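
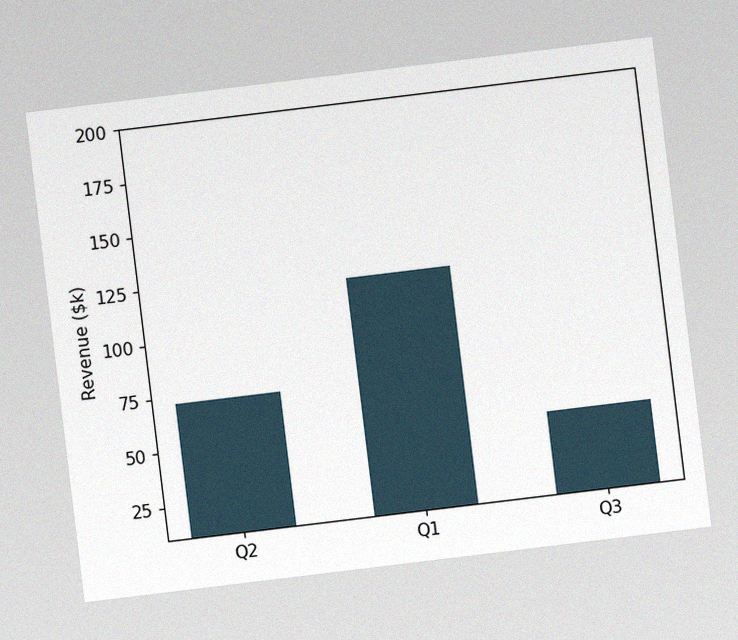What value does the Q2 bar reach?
$72k

The chart is tilted about 7° counter-clockwise, with some photo noise. Reading along the chart's y-axis, the Q2 bar reaches $72k.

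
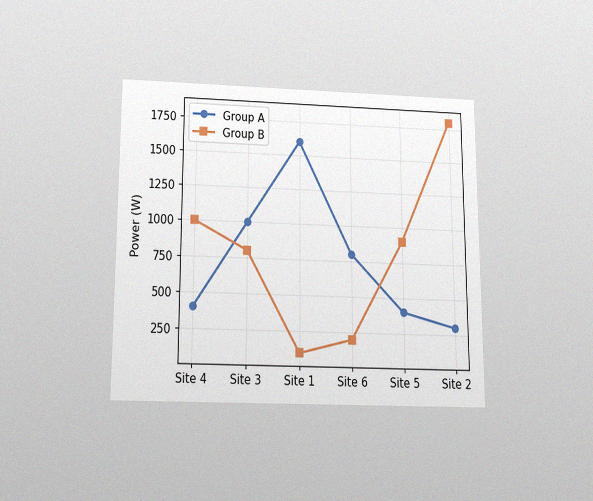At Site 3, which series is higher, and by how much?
The chart is viewed slightly from below, with some photo noise. At Site 3, Group A sits above the other line by 200W.

Group A, by 200W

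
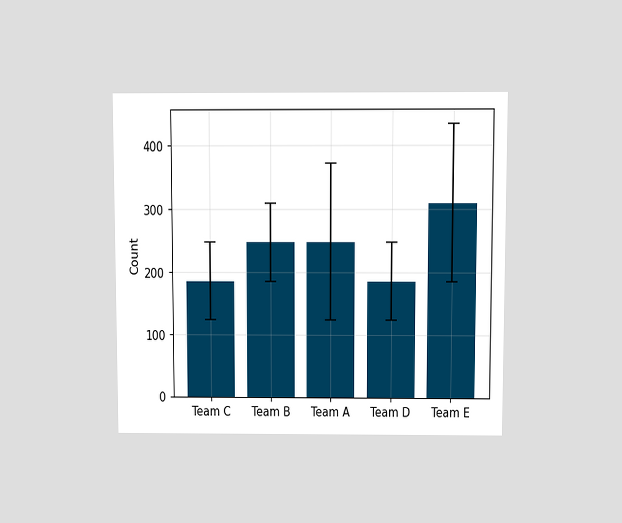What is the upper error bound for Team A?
The chart is viewed at a slight angle. The Team A bar's upper whisker reaches 372.

372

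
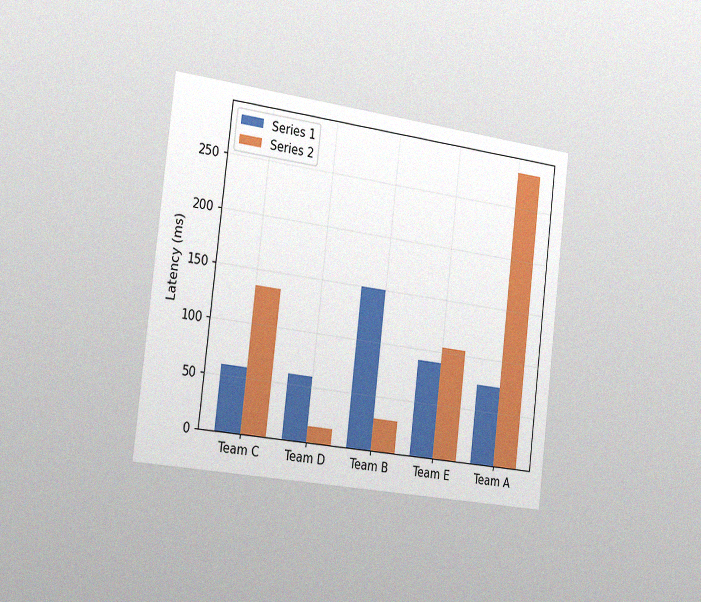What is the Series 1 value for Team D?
60ms

The chart is tilted about 7° clockwise and viewed slightly from the left, with some photo noise. The Series 1 bar at Team D reaches 60ms on the y-axis.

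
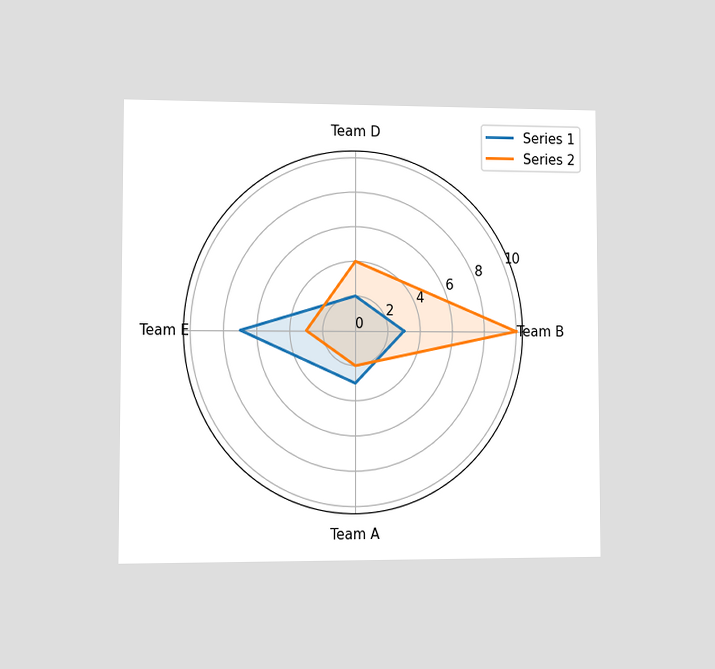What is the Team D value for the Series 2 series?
4

The chart is viewed at a slight angle. On the Team D axis, Series 2 reaches 4.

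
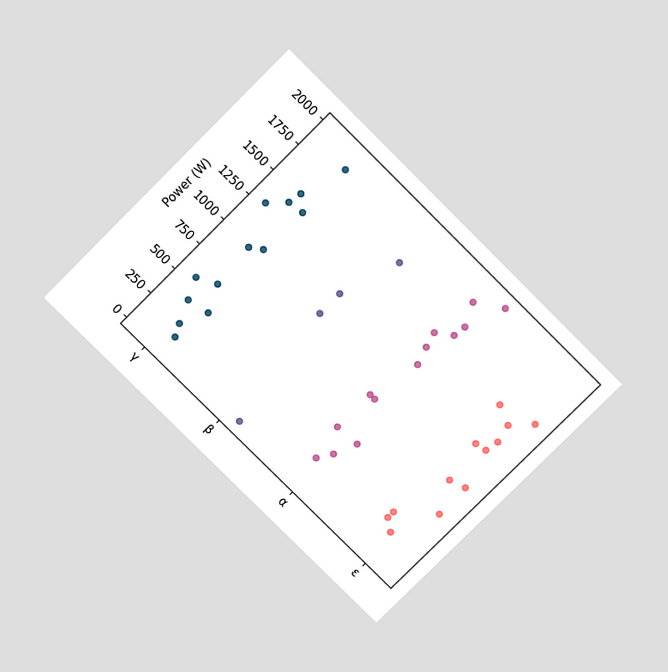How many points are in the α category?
The chart is tilted about 45° clockwise and viewed slightly from above. Counting the markers in the α column gives 13.

13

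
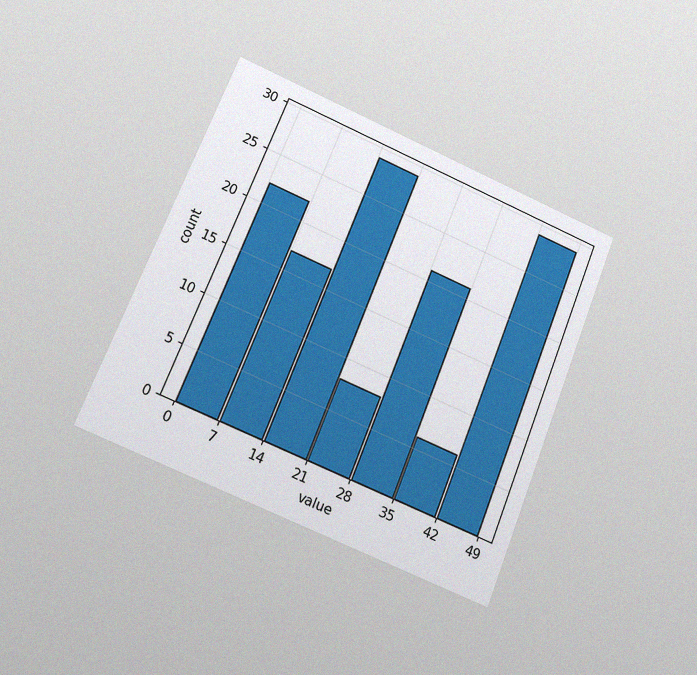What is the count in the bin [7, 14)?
17

The chart is tilted about 22° clockwise and viewed at a slight angle, with some photo noise. The [7, 14) bin has height 17.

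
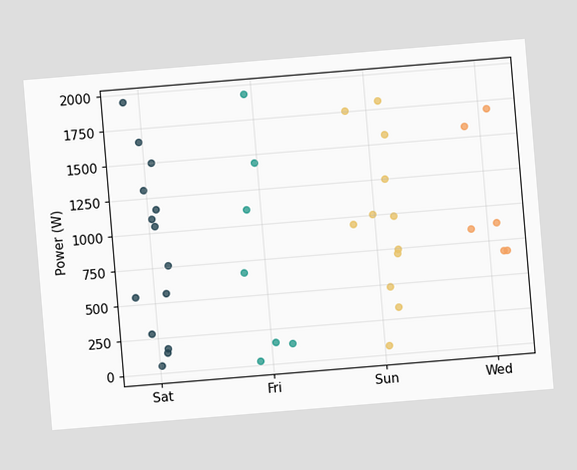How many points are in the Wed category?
6

The chart is tilted about 5° counter-clockwise. Counting the markers in the Wed column gives 6.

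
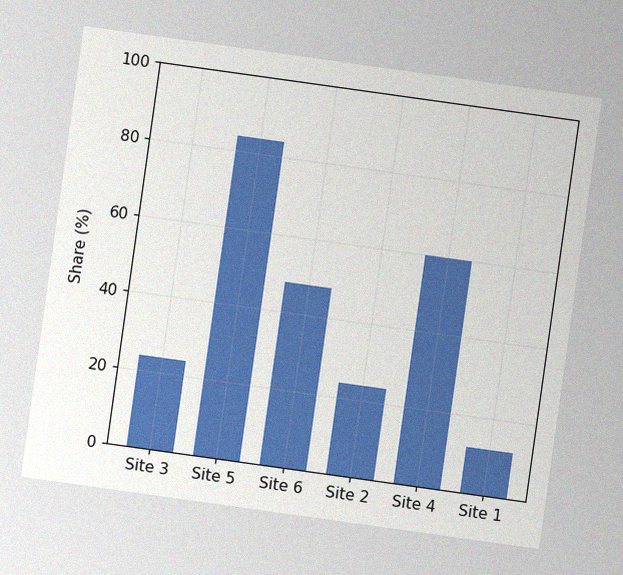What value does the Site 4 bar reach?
60%

The chart is tilted about 8° clockwise, with some photo noise. Reading along the chart's y-axis, the Site 4 bar reaches 60%.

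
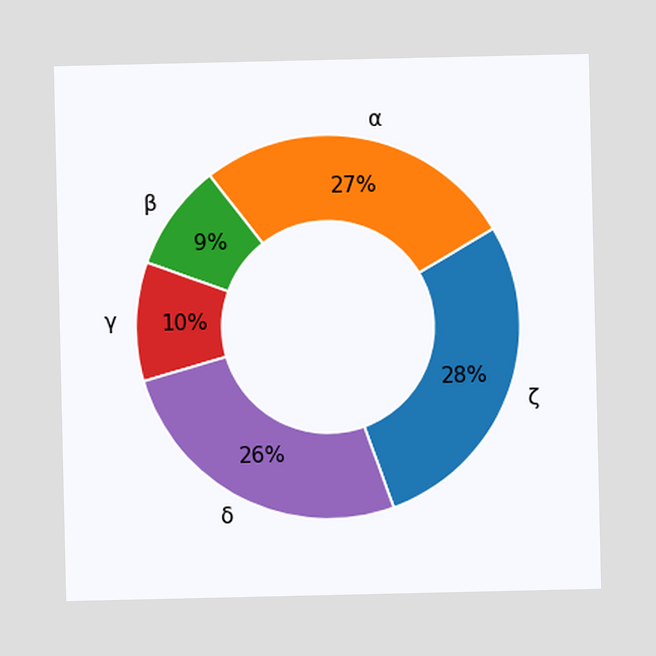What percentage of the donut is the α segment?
27%

The α segment takes up 27% of the ring.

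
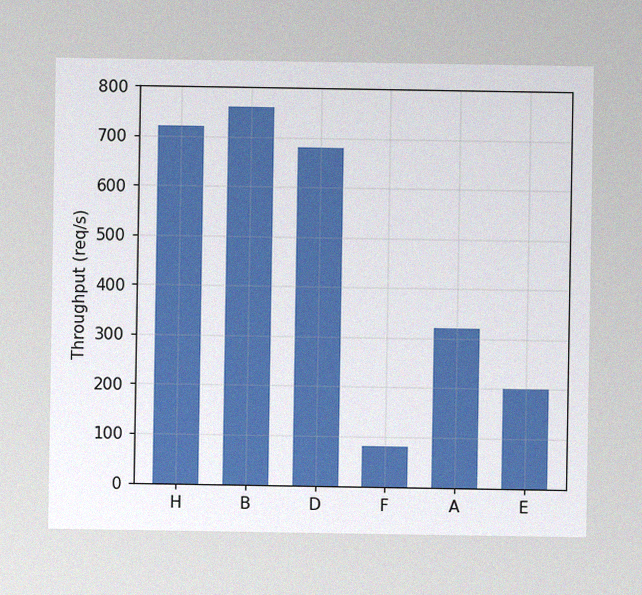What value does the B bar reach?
The image has some photo noise and uneven lighting. Reading along the chart's y-axis, the B bar reaches 760req/s.

760req/s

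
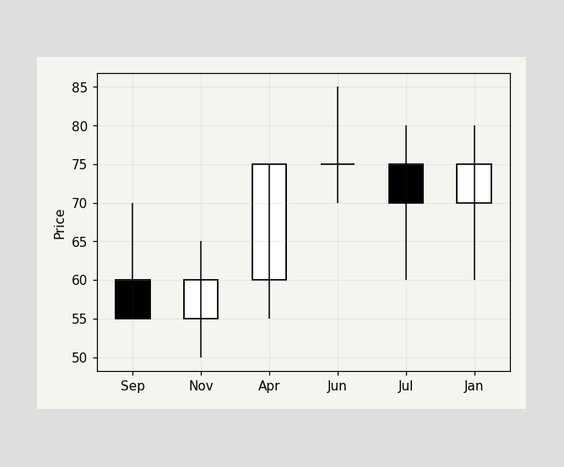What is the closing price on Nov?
The Nov candle closes at 60.

60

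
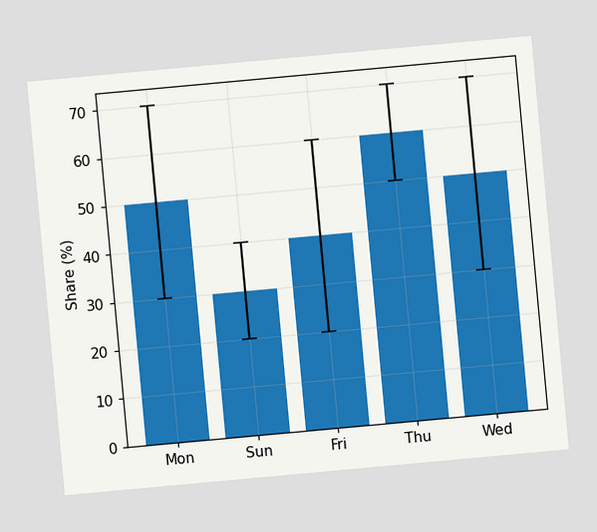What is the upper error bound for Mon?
The chart is tilted about 5° counter-clockwise. The Mon bar's upper whisker reaches 70%.

70%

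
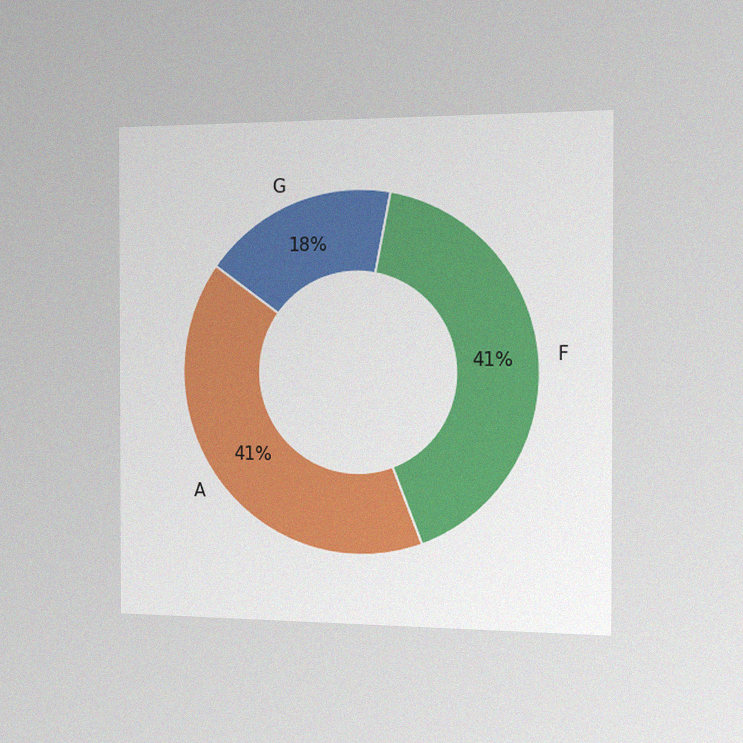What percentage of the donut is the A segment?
41%

The chart is viewed slightly from the right, with some photo noise. The A segment takes up 41% of the ring.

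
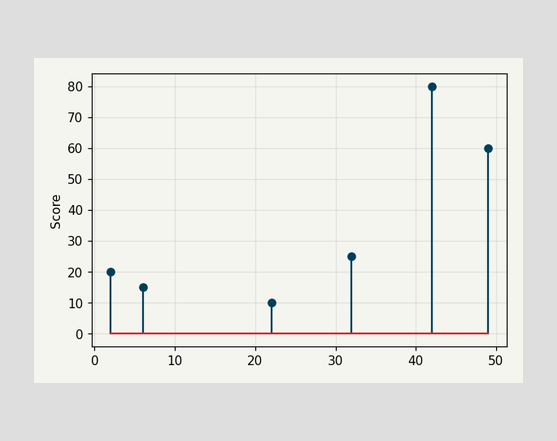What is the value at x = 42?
The stem at x=42 reaches 80.

80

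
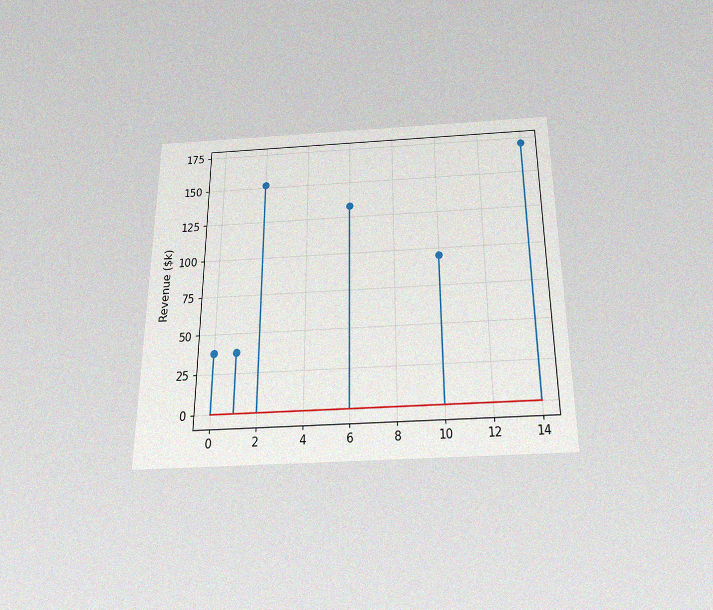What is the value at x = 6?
$133k

The chart is viewed slightly from below, with some photo noise. The stem at x=6 reaches $133k.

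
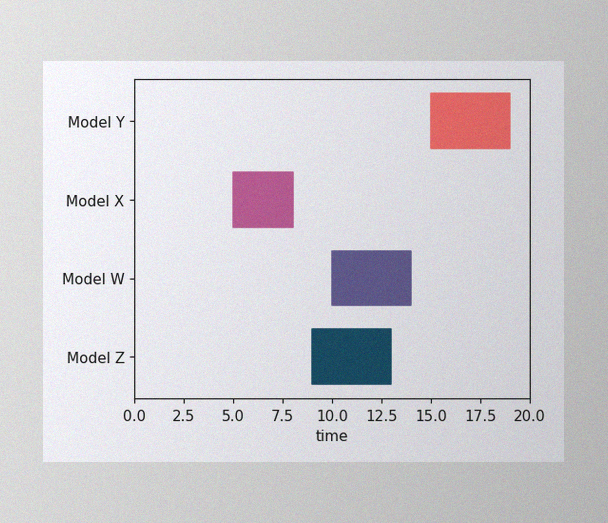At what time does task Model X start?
The image has some photo noise and uneven lighting. The Model X bar begins at t=5.

5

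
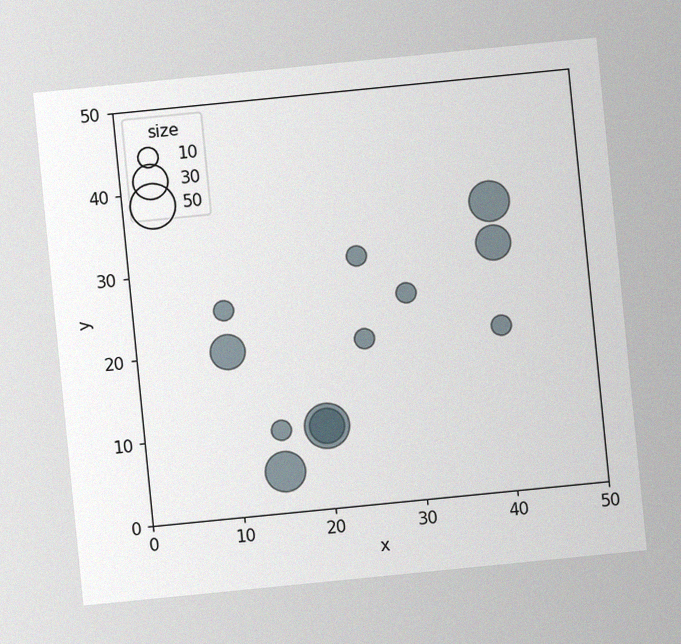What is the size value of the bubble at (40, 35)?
The chart is tilted about 6° counter-clockwise, with some photo noise. Matching the bubble at (40, 35) against the size legend gives 40.

40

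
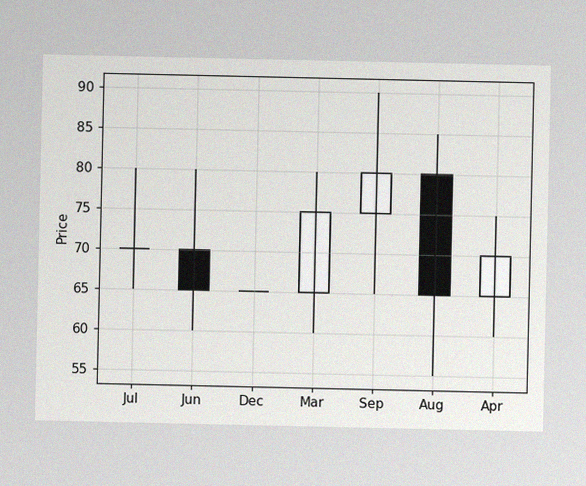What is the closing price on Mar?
75

The image has some photo noise and uneven lighting. The Mar candle closes at 75.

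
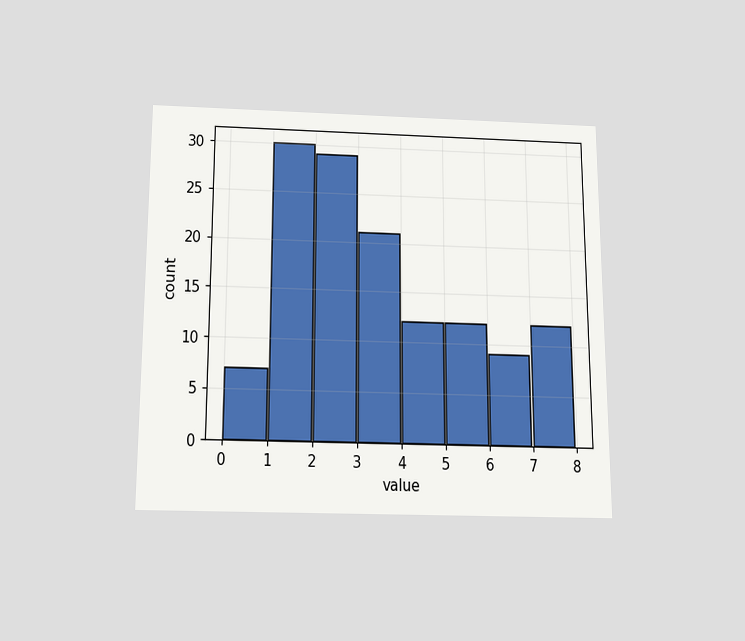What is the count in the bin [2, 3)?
The chart is viewed slightly from below. The [2, 3) bin has height 29.

29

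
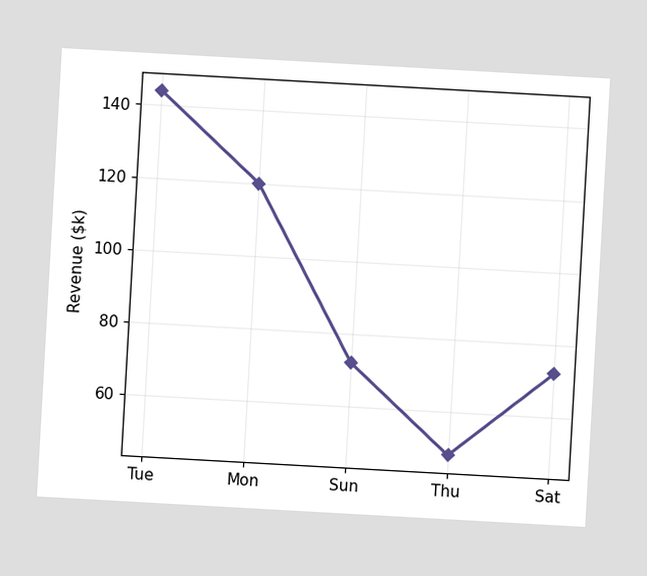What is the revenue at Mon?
$120k

The chart is tilted about 3° clockwise. At Mon, the line is at $120k.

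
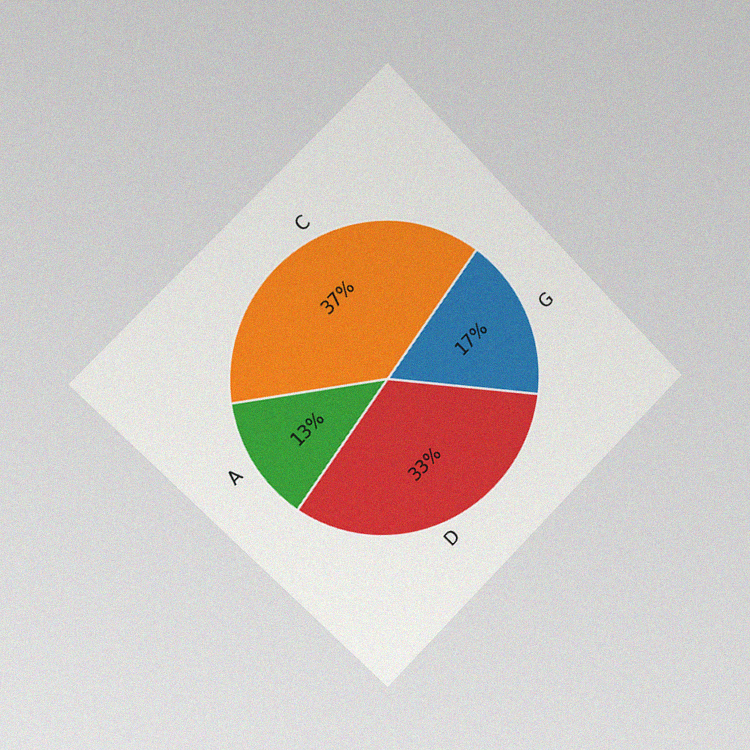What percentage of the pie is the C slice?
37%

The chart is tilted about 45° counter-clockwise and viewed slightly from the left, with some photo noise. The C slice takes up 37% of the pie.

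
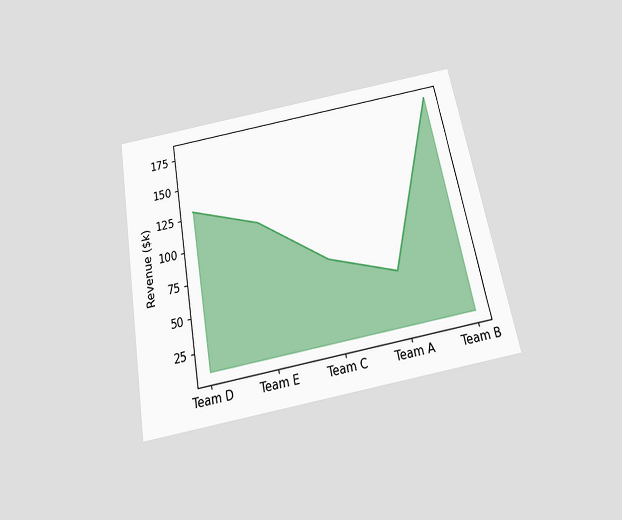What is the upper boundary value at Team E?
The chart is tilted about 11° counter-clockwise and viewed slightly from below. At Team E the upper boundary is at $110k.

$110k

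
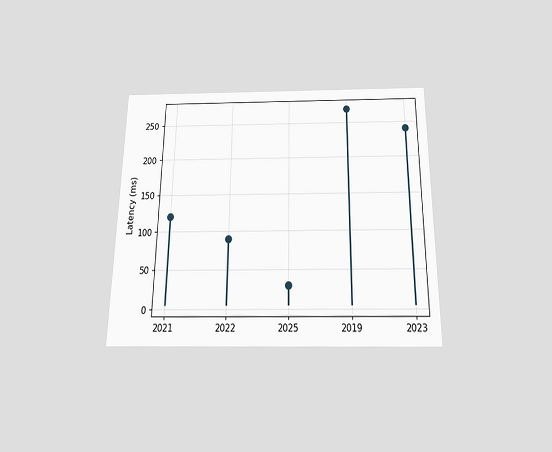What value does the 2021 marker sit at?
The chart is viewed slightly from below. The 2021 marker sits at 120ms.

120ms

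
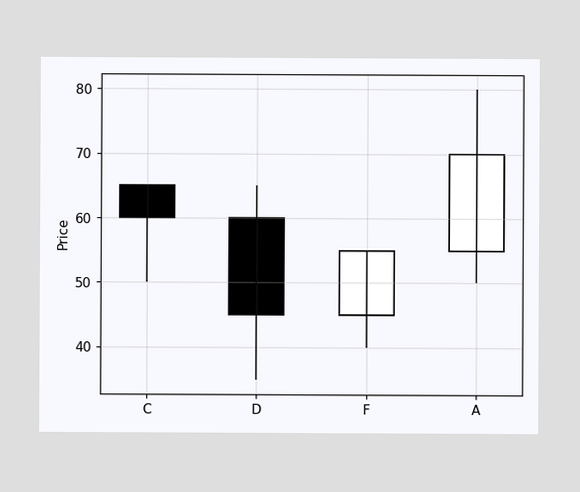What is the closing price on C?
The C candle closes at 60.

60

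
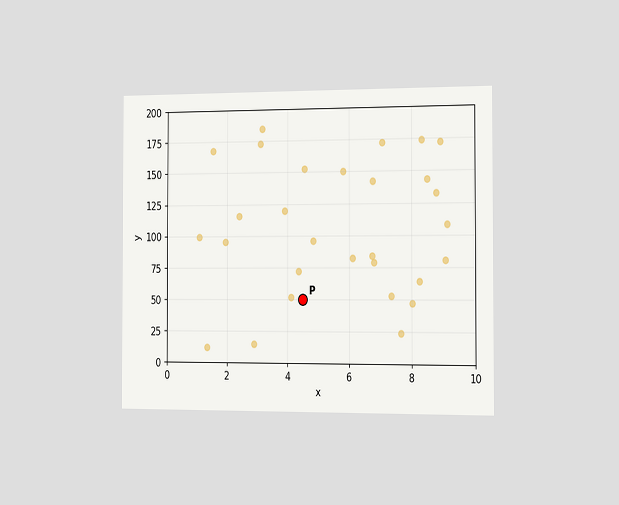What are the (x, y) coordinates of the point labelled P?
The chart is viewed slightly from the right. Following the gridlines from P to each axis, P sits at (4.5, 50).

(4.5, 50)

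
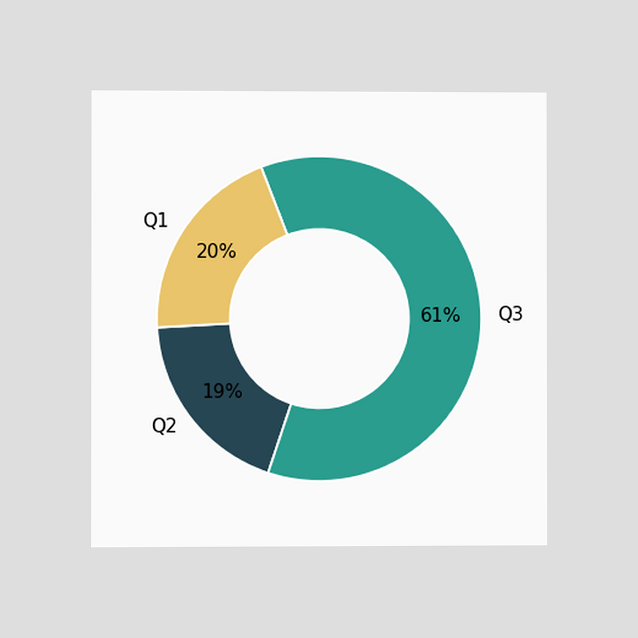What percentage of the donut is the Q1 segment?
The chart is viewed at a slight angle. The Q1 segment takes up 20% of the ring.

20%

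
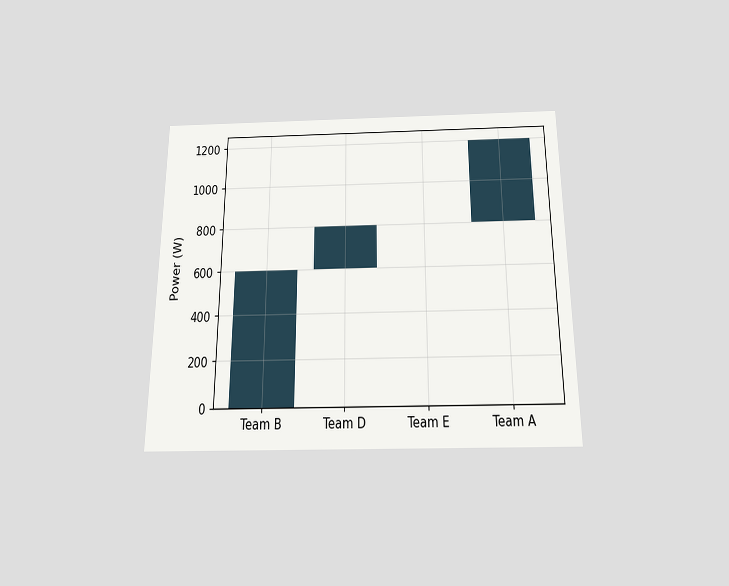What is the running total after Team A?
The chart is viewed slightly from below. After Team A the running total reaches 1200W.

1200W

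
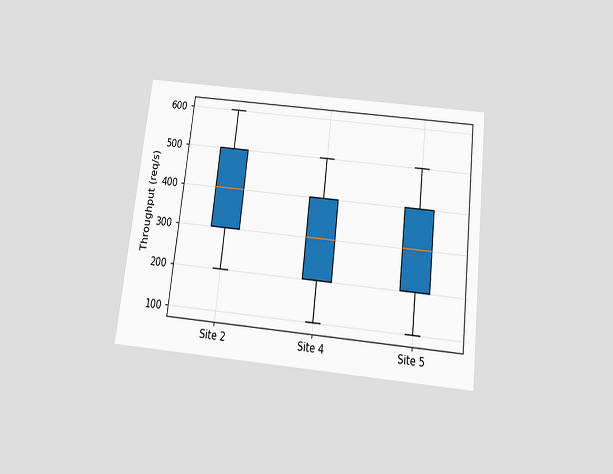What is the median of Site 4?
300req/s

The chart is tilted about 7° clockwise and viewed slightly from below. The median line in the Site 4 box sits at 300req/s.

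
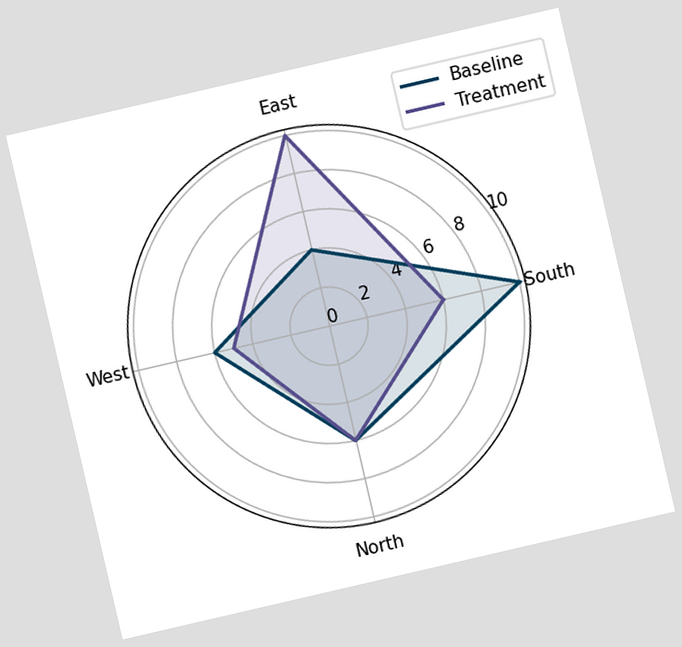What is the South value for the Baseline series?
The chart is tilted about 13° counter-clockwise. On the South axis, Baseline reaches 10.

10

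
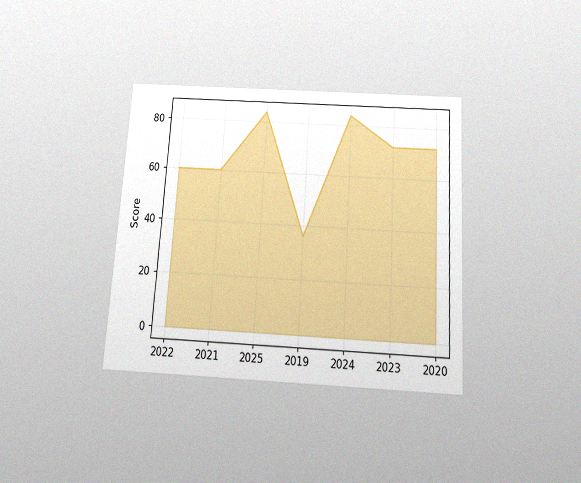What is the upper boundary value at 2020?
The chart is tilted about 4° clockwise and viewed slightly from below, with some photo noise. At 2020 the upper boundary is at 72.

72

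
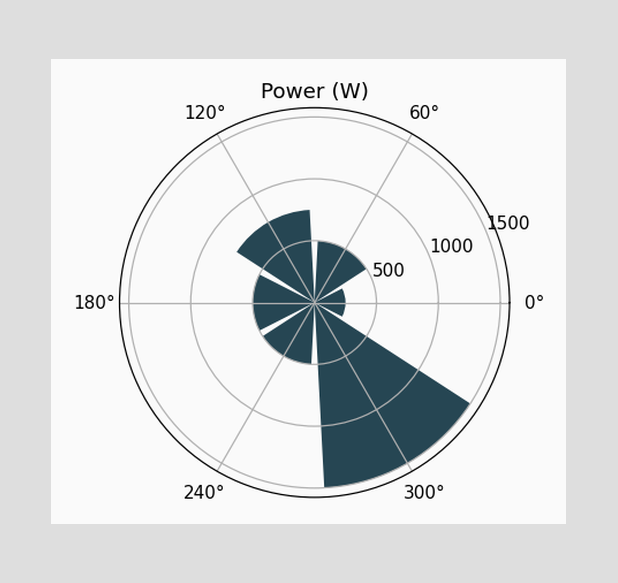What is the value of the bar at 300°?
The bar at 300° reaches 1500W on the radial axis.

1500W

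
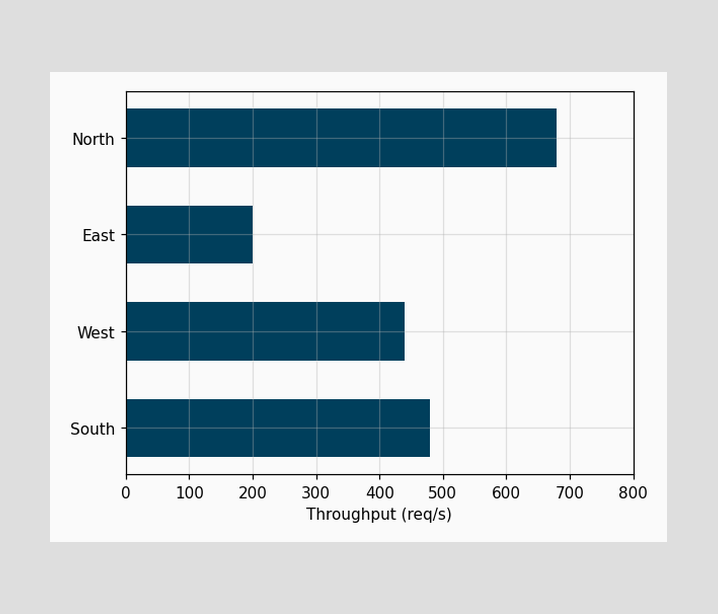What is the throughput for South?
480req/s

Reading along the chart's x-axis, the South bar reaches 480req/s.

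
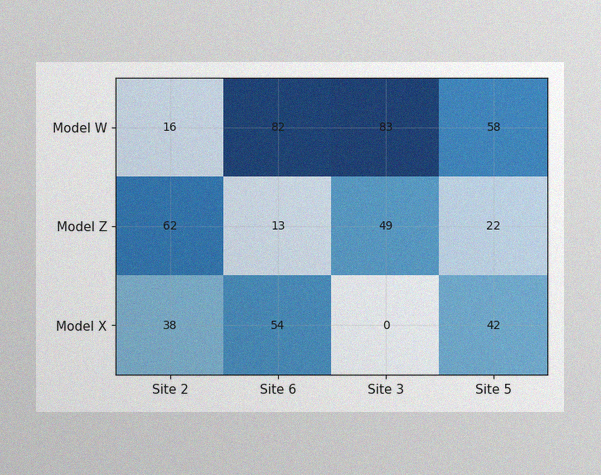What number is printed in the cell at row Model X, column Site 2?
The image has some photo noise and uneven lighting. The (Model X, Site 2) cell reads 38.

38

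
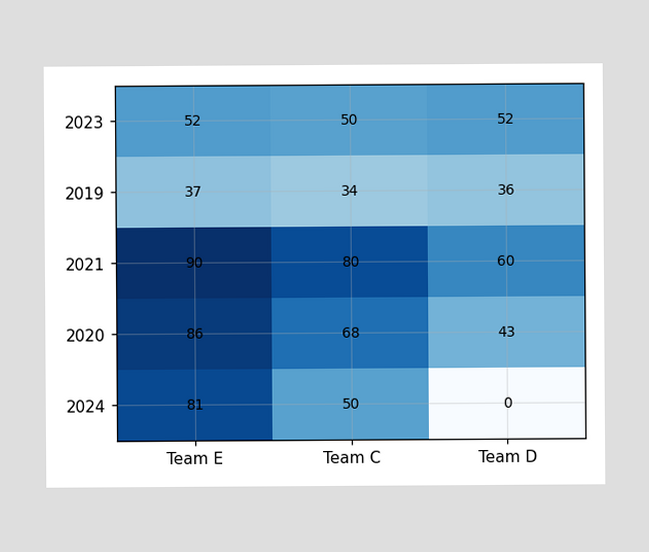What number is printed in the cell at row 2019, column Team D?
36

The (2019, Team D) cell reads 36.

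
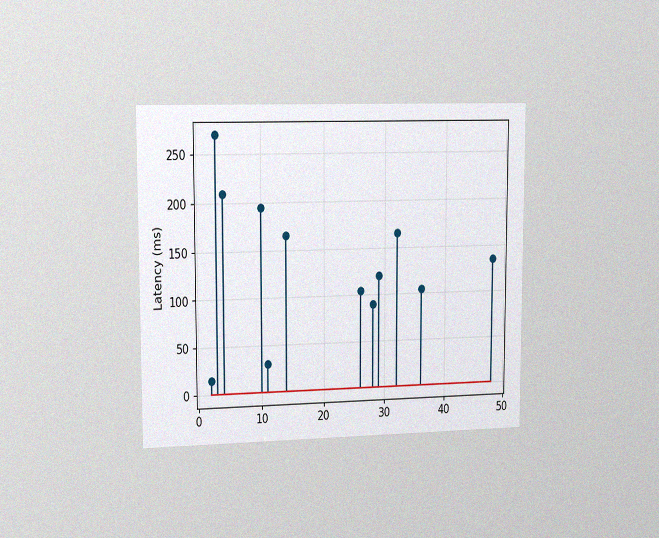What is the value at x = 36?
The chart is viewed slightly from the left, with some photo noise. The stem at x=36 reaches 105ms.

105ms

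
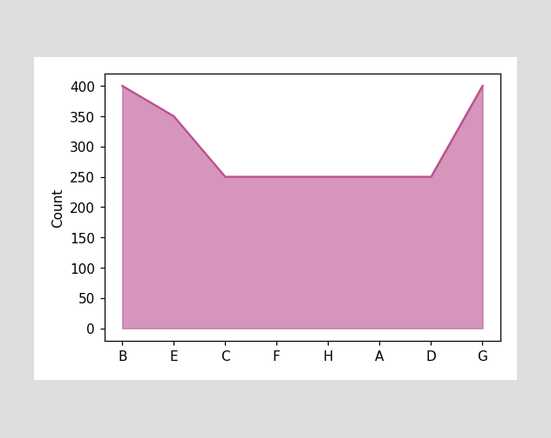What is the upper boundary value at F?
At F the upper boundary is at 250.

250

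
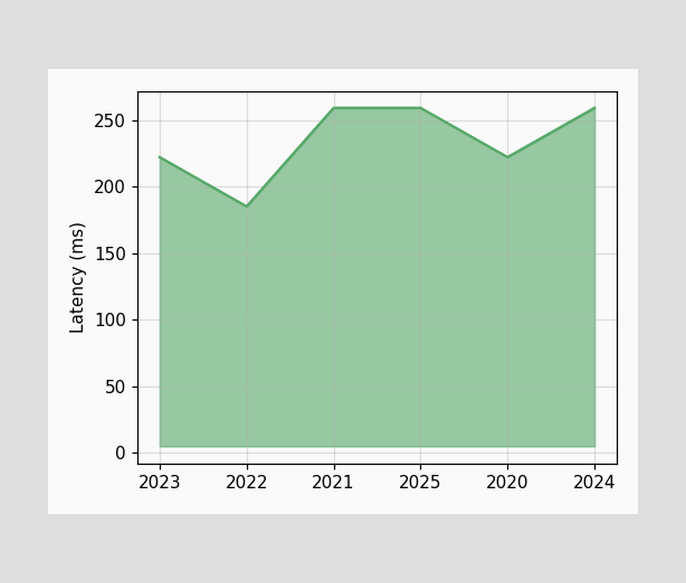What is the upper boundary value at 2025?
At 2025 the upper boundary is at 259ms.

259ms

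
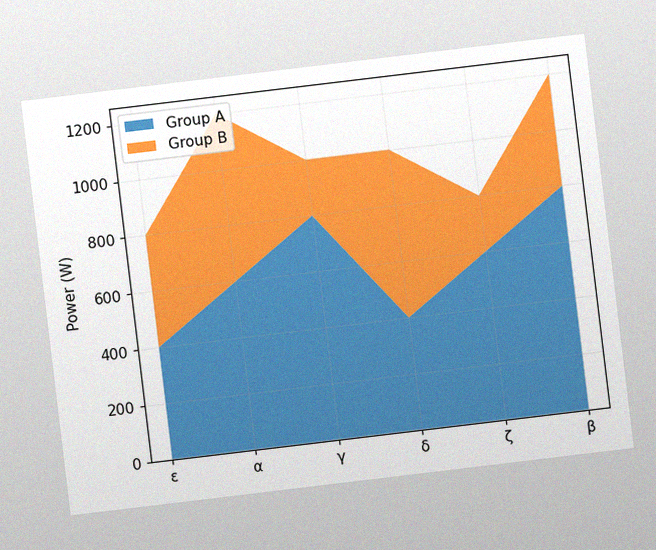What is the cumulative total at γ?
The chart is tilted about 7° counter-clockwise, with some photo noise. The stacked total at γ reaches 1000W.

1000W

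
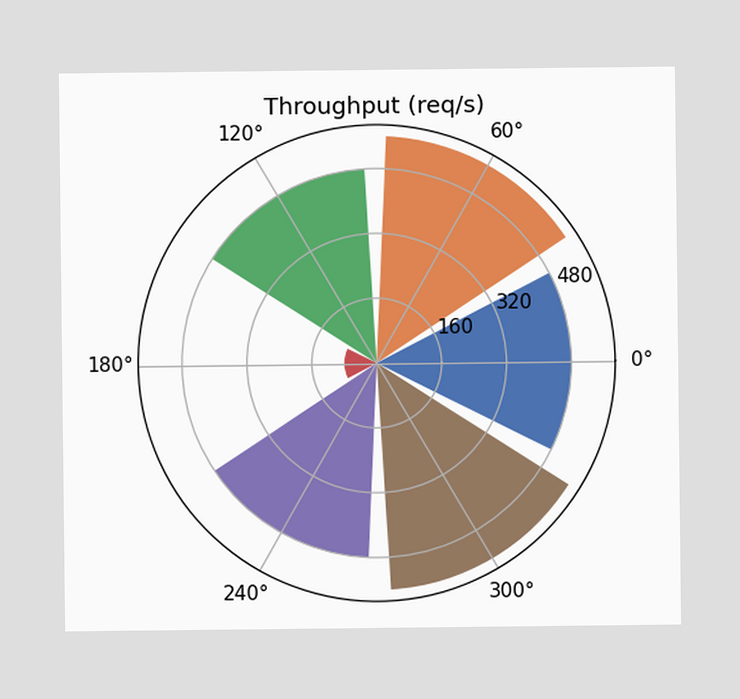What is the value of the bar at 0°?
480req/s

The bar at 0° reaches 480req/s on the radial axis.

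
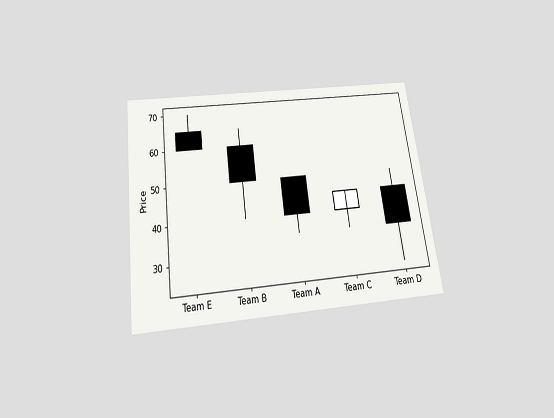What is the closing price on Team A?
40

The chart is tilted about 7° counter-clockwise and viewed slightly from below. The Team A candle closes at 40.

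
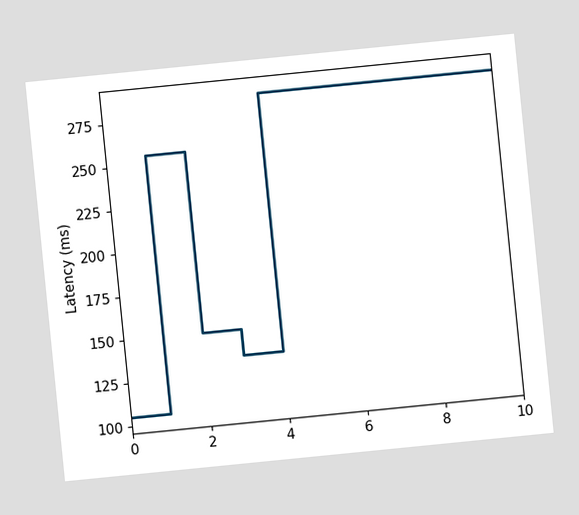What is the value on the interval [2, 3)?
The chart is tilted about 6° counter-clockwise. On [2, 3) the step sits at 150ms.

150ms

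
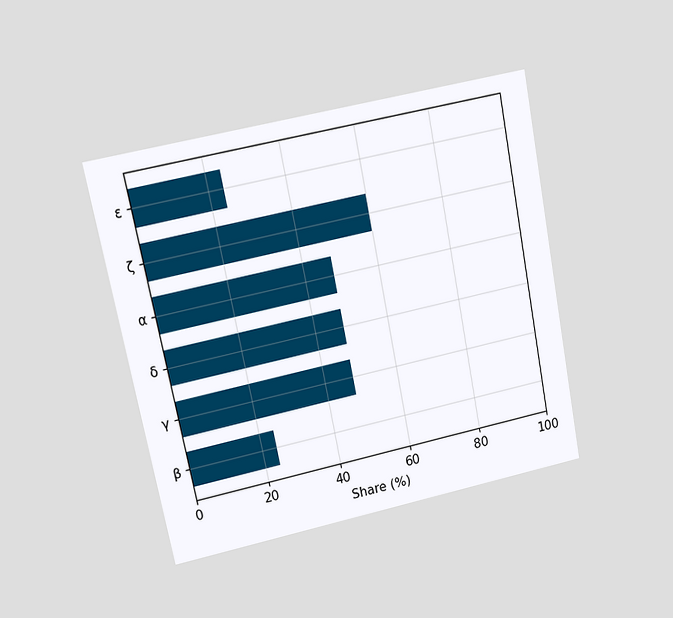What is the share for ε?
24%

The chart is tilted about 11° counter-clockwise and viewed at a slight angle. Reading along the chart's x-axis, the ε bar reaches 24%.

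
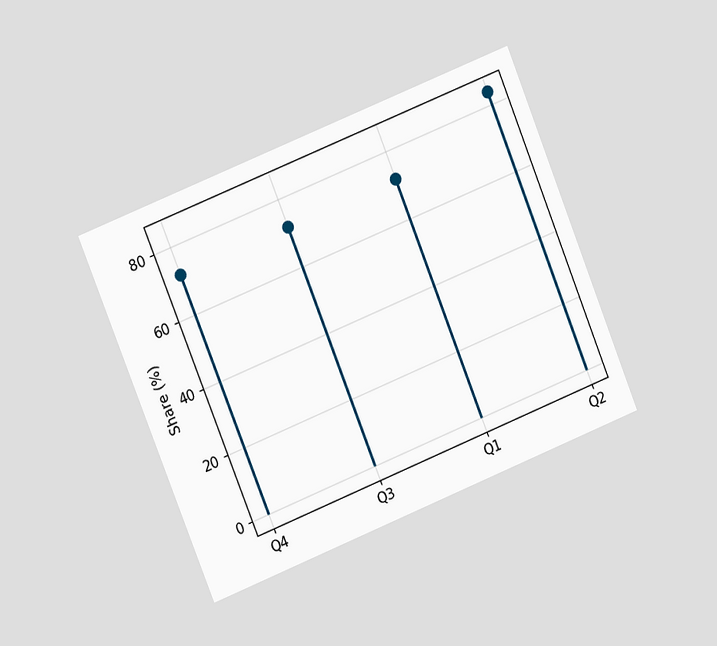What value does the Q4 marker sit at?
72%

The chart is tilted about 22° counter-clockwise and viewed at a slight angle. The Q4 marker sits at 72%.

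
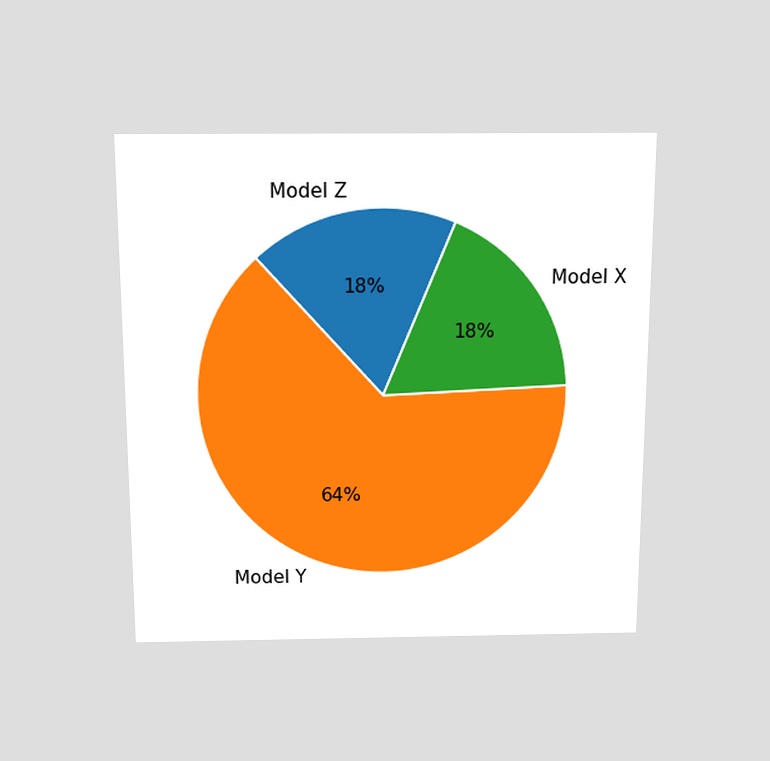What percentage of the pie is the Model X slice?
18%

The chart is viewed slightly from above. The Model X slice takes up 18% of the pie.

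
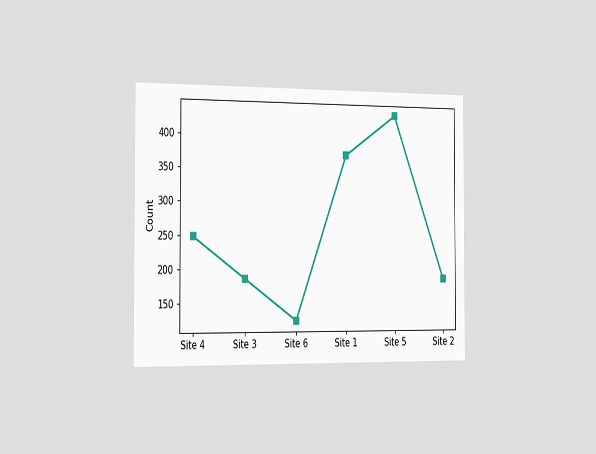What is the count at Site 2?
The chart is viewed slightly from the left. At Site 2, the line is at 186.

186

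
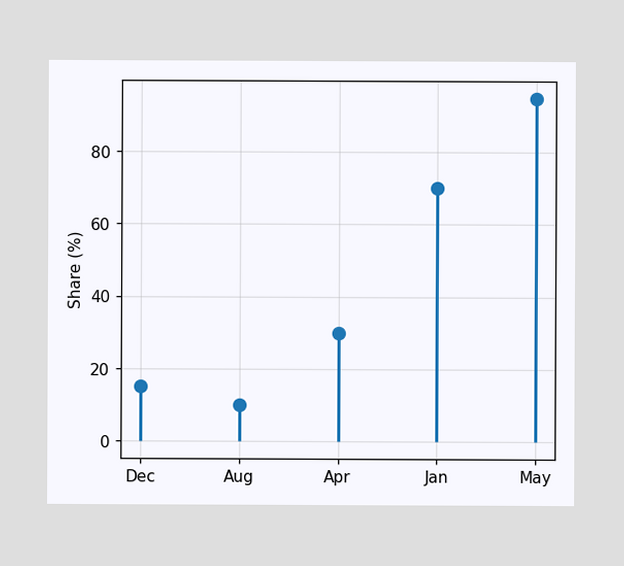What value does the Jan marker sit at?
70%

The Jan marker sits at 70%.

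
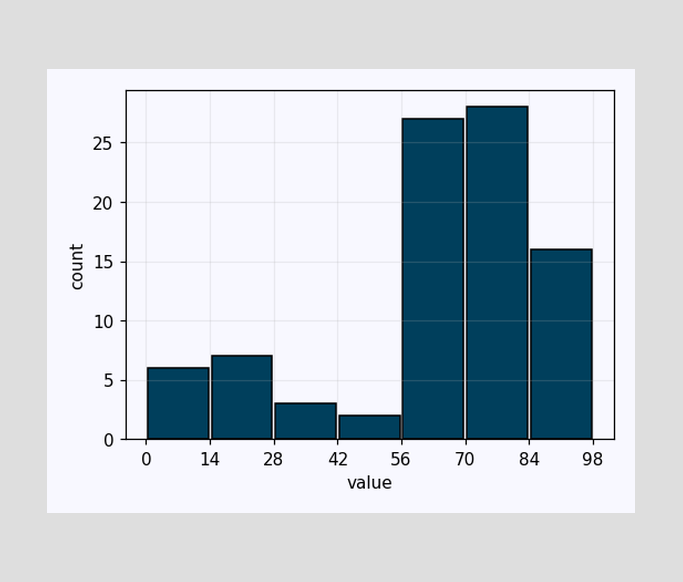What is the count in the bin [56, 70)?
27

The [56, 70) bin has height 27.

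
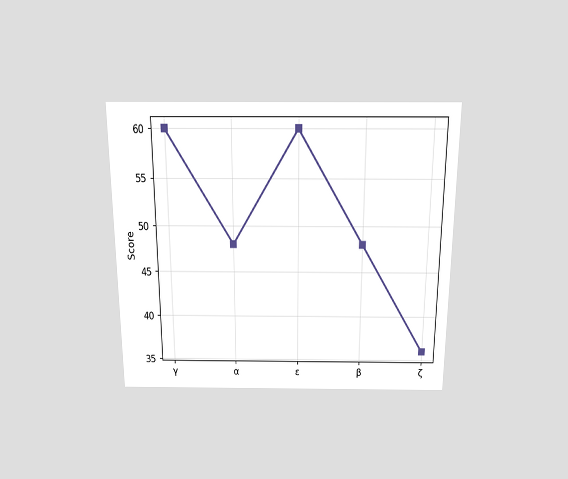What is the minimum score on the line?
36

The chart is viewed slightly from above. The lowest point is at ζ, and reading across to the y-axis gives 36.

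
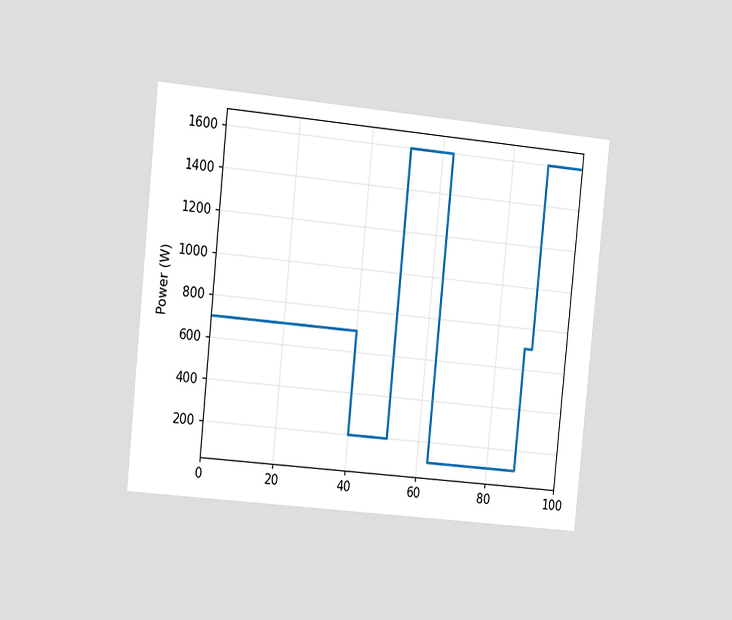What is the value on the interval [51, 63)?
1600W

The chart is tilted about 6° clockwise and viewed slightly from the left. On [51, 63) the step sits at 1600W.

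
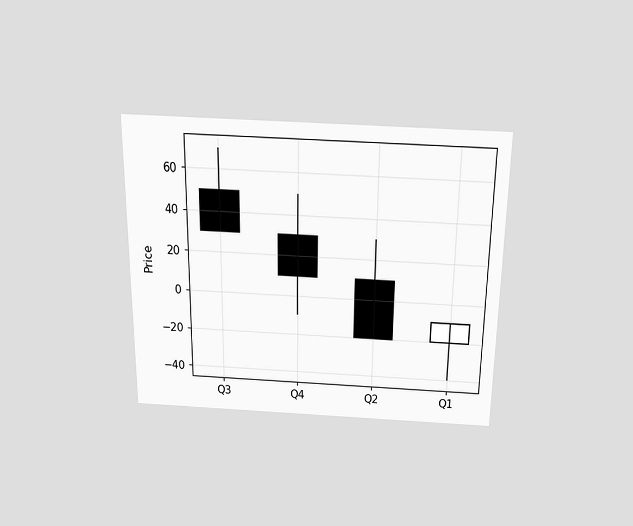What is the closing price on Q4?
The chart is viewed slightly from above. The Q4 candle closes at 10.

10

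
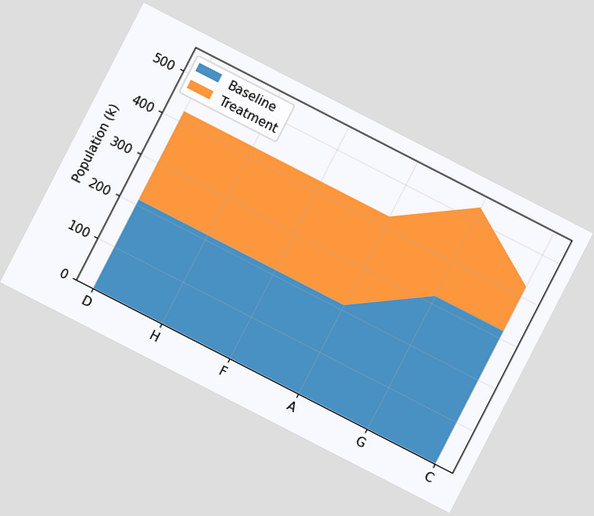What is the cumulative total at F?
424k

The chart is tilted about 27° clockwise. The stacked total at F reaches 424k.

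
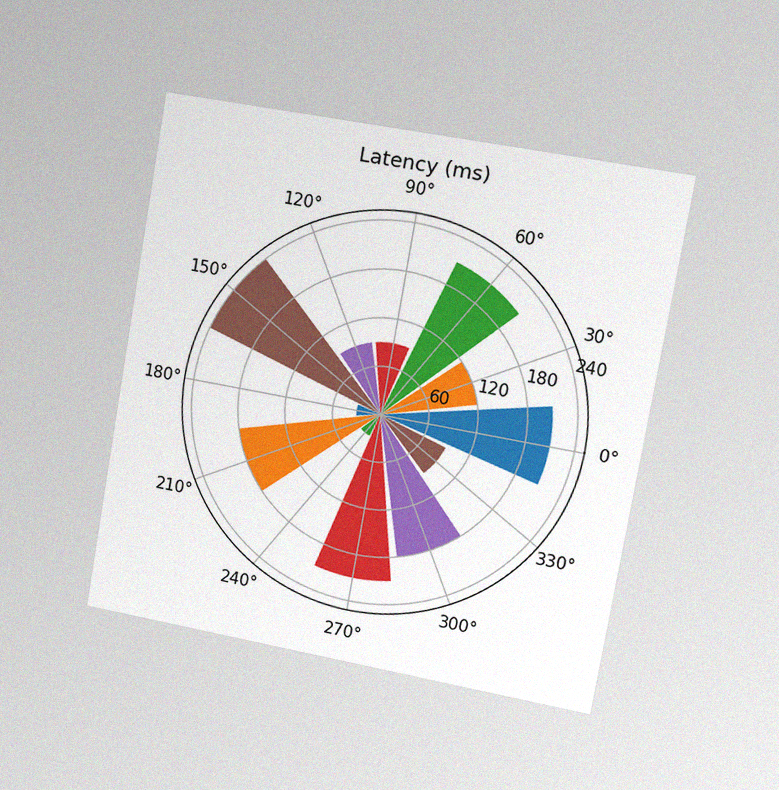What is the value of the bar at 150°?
The chart is tilted about 10° clockwise and viewed slightly from the right, with some photo noise. The bar at 150° reaches 240ms on the radial axis.

240ms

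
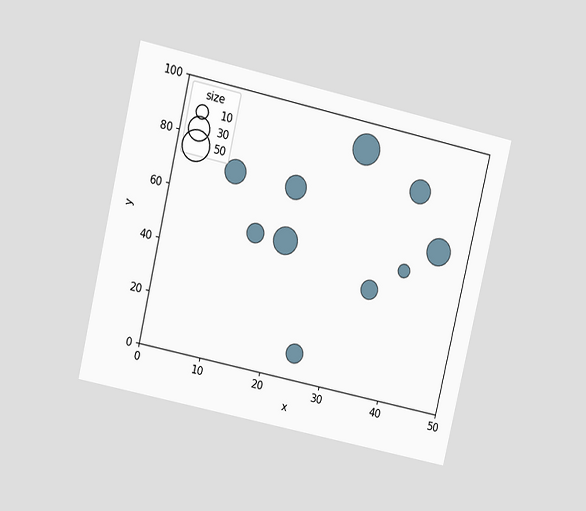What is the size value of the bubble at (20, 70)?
The chart is tilted about 13° clockwise and viewed at a slight angle. Matching the bubble at (20, 70) against the size legend gives 30.

30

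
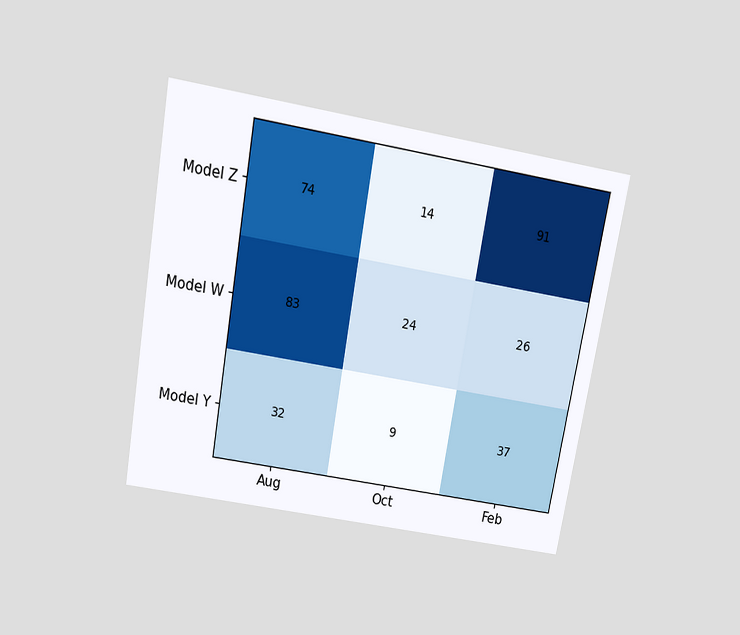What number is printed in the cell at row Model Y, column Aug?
32

The chart is tilted about 10° clockwise and viewed slightly from above. The (Model Y, Aug) cell reads 32.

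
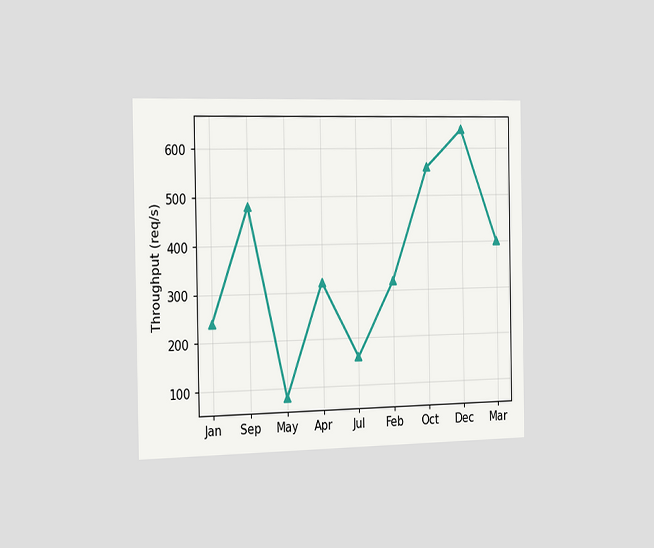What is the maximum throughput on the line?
640req/s

The chart is viewed slightly from the left. The highest point is at Dec, and reading across to the y-axis gives 640req/s.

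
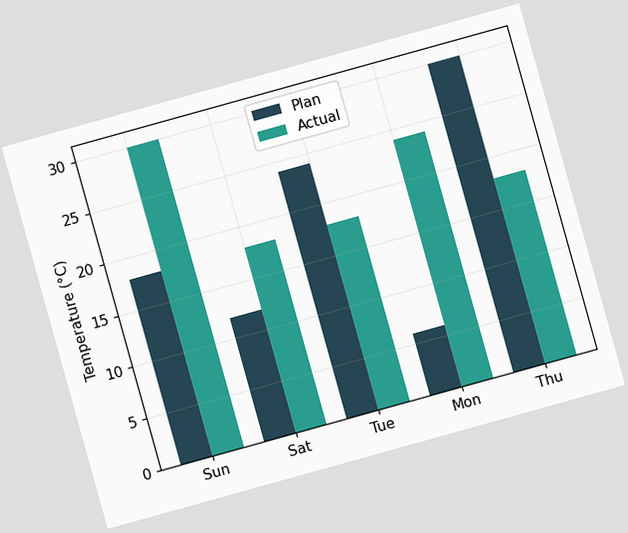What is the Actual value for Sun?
30°C

The chart is tilted about 16° counter-clockwise. The Actual bar at Sun reaches 30°C on the y-axis.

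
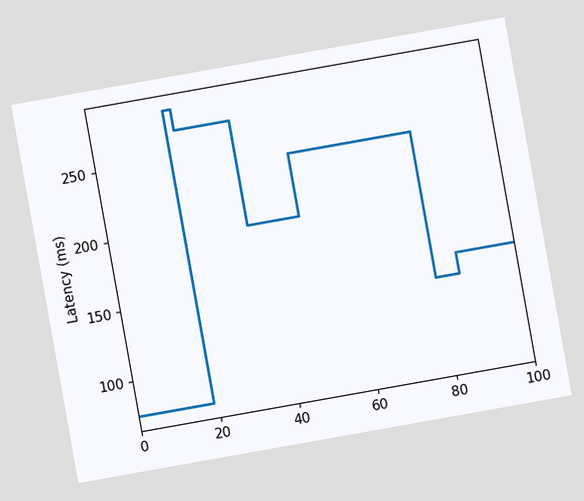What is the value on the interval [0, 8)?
The chart is tilted about 10° counter-clockwise. On [0, 8) the step sits at 75ms.

75ms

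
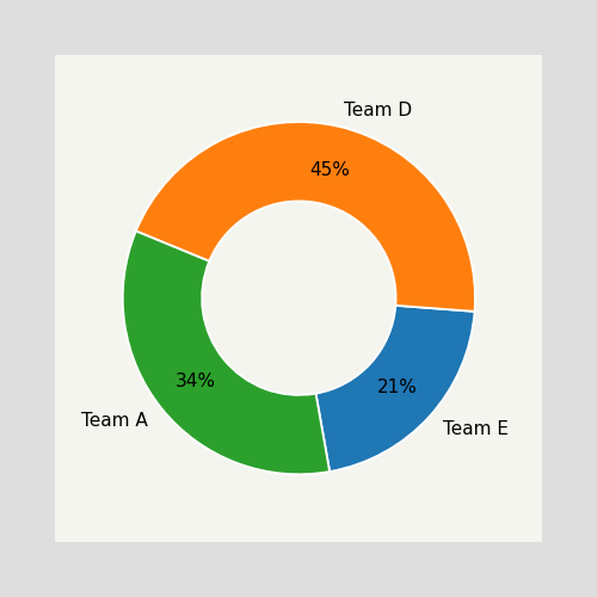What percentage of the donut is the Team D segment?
45%

The Team D segment takes up 45% of the ring.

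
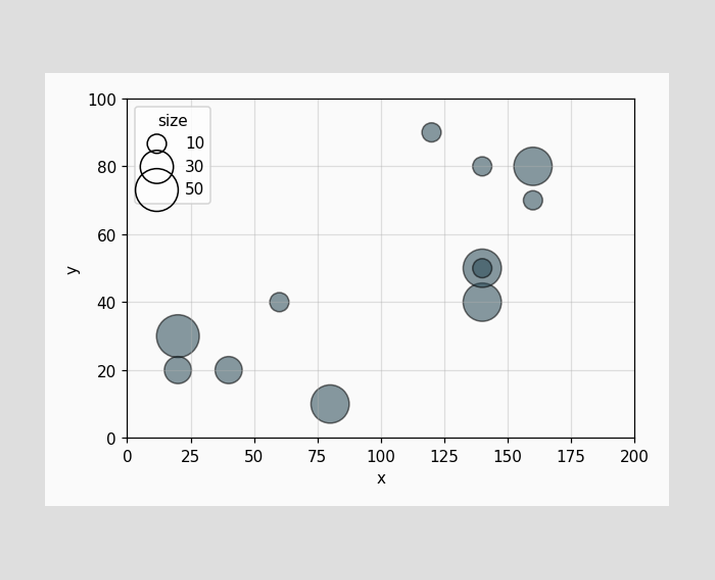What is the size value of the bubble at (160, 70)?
Matching the bubble at (160, 70) against the size legend gives 10.

10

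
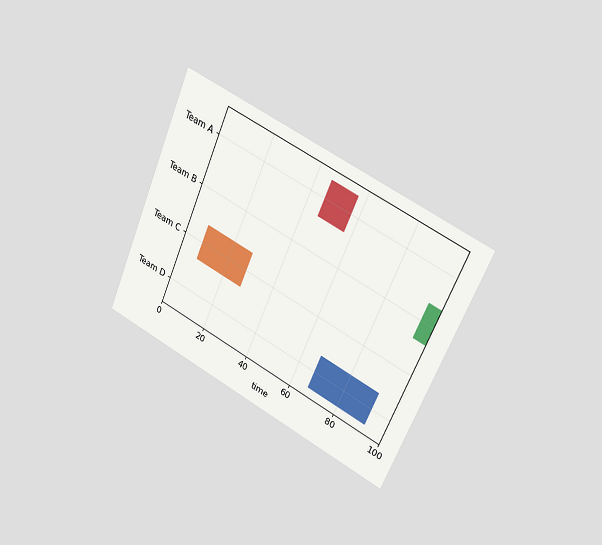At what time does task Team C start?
8

The chart is tilted about 23° clockwise and viewed slightly from the right. The Team C bar begins at t=8.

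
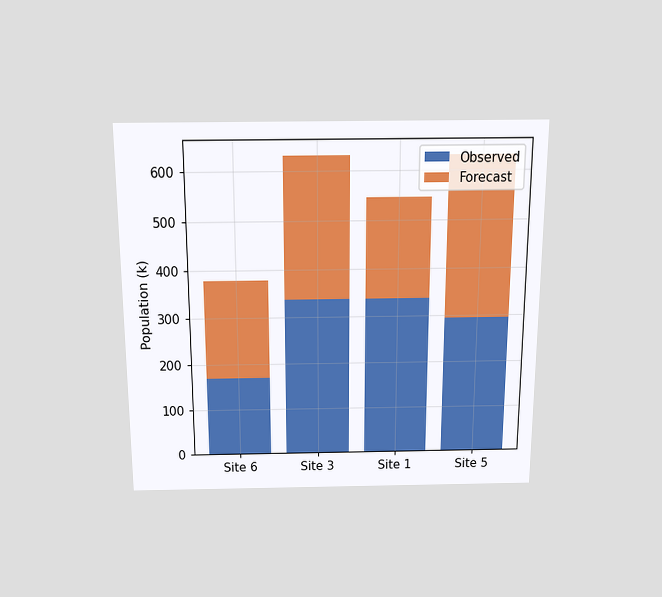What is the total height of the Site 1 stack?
546k

The chart is viewed slightly from above. The Site 1 stack's top reaches 546k on the y-axis.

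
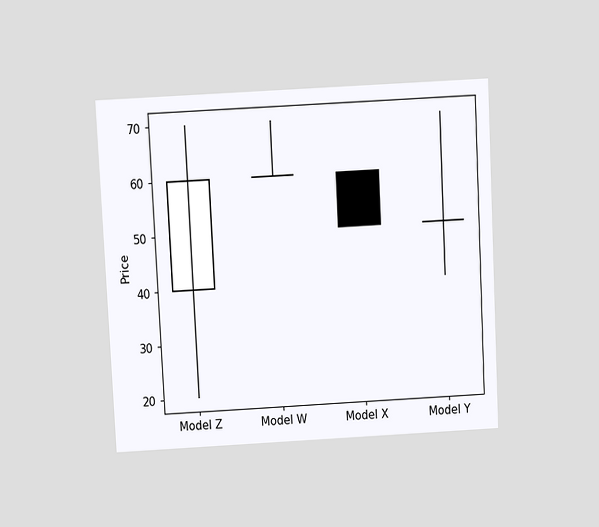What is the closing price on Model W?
60

The chart is tilted about 3° counter-clockwise and viewed slightly from above. The Model W candle closes at 60.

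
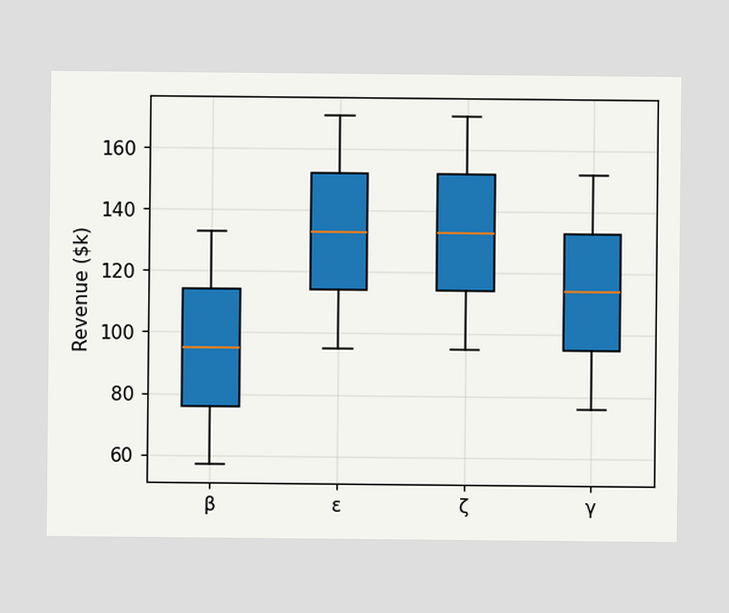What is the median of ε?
The median line in the ε box sits at $133k.

$133k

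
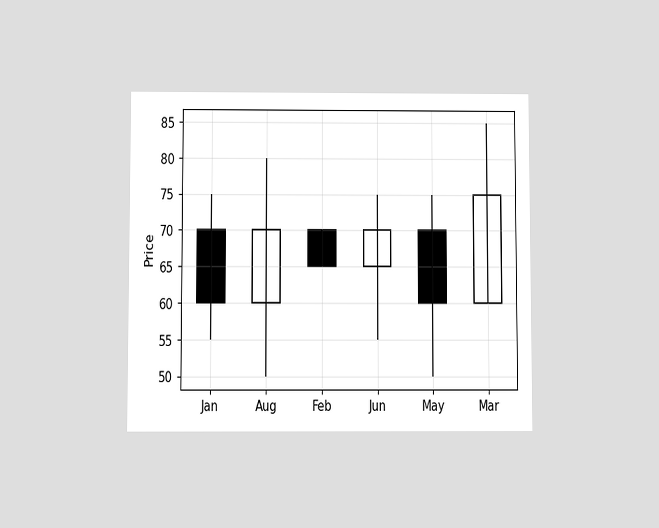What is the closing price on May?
60

The chart is viewed slightly from below. The May candle closes at 60.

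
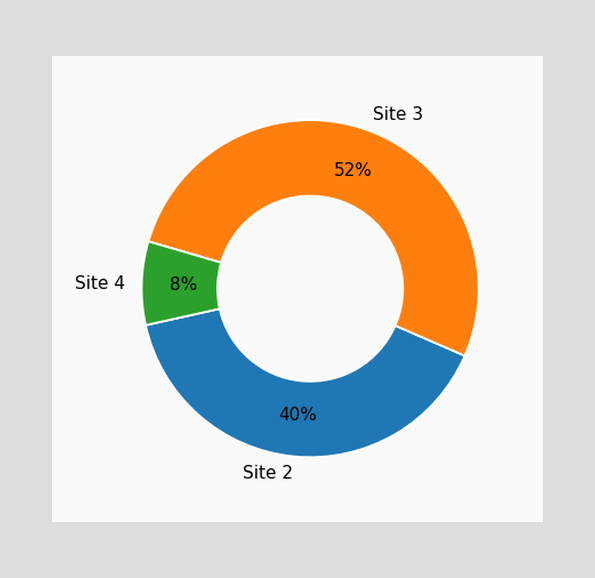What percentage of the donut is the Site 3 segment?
The Site 3 segment takes up 52% of the ring.

52%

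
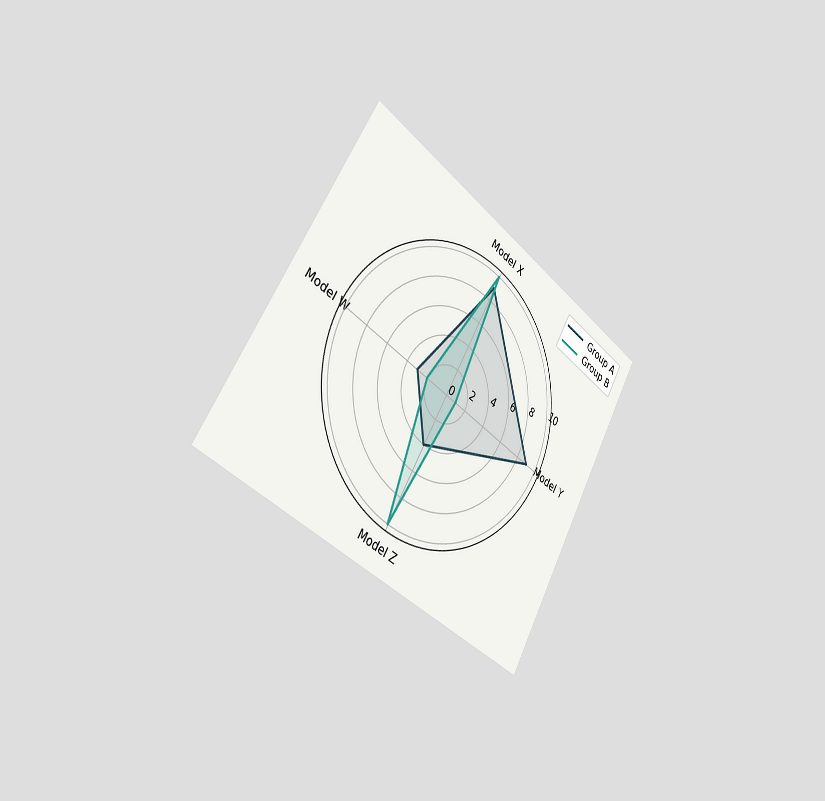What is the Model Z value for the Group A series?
The chart is tilted about 31° clockwise and viewed slightly from the left. On the Model Z axis, Group A reaches 4.

4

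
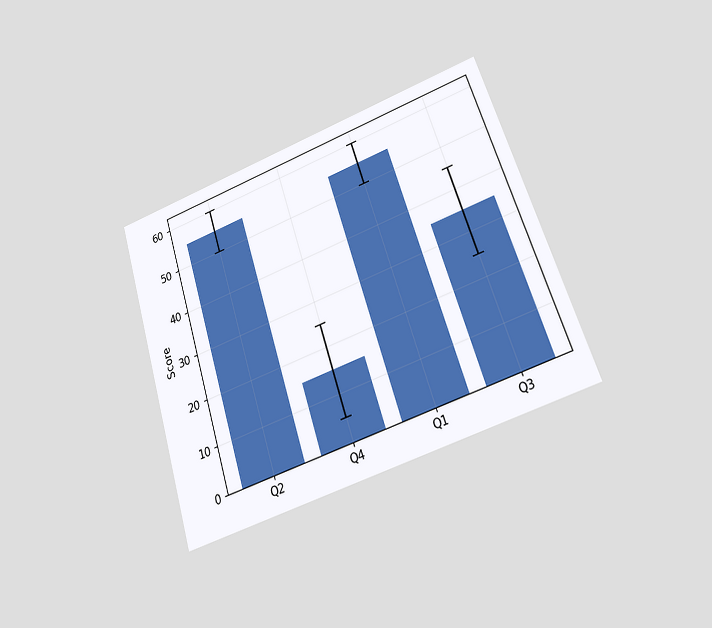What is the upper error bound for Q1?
The chart is tilted about 18° counter-clockwise and viewed at a slight angle. The Q1 bar's upper whisker reaches 60.

60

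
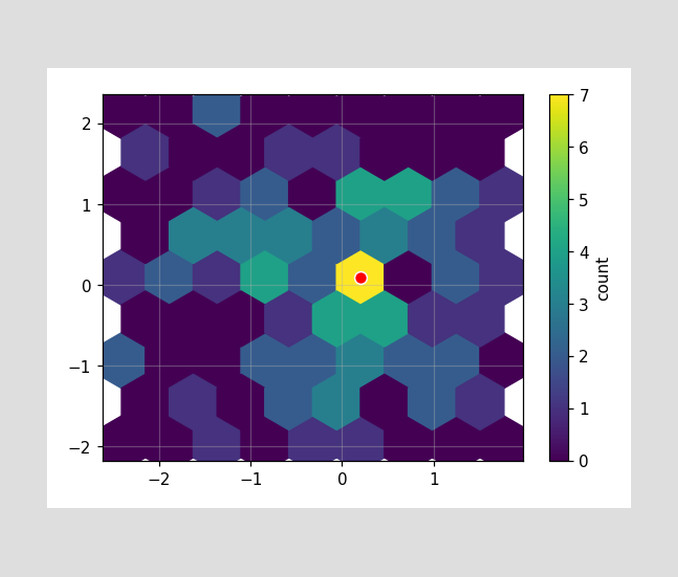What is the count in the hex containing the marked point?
The marked hex reads 7 on the colorbar.

7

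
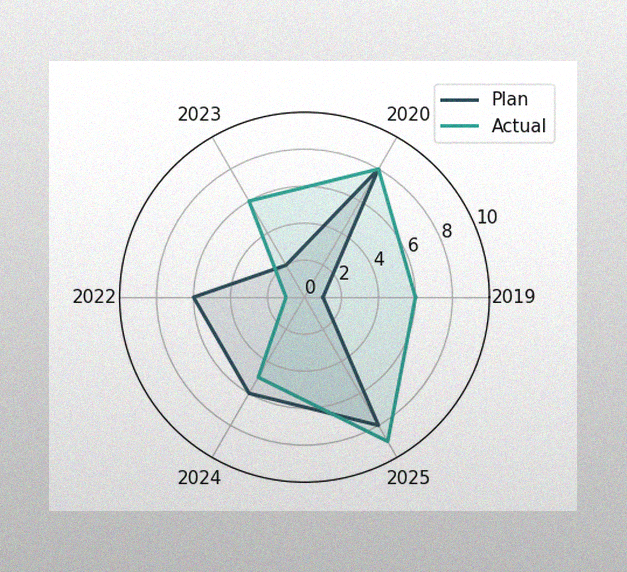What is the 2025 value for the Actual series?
9

The image has some photo noise and uneven lighting. On the 2025 axis, Actual reaches 9.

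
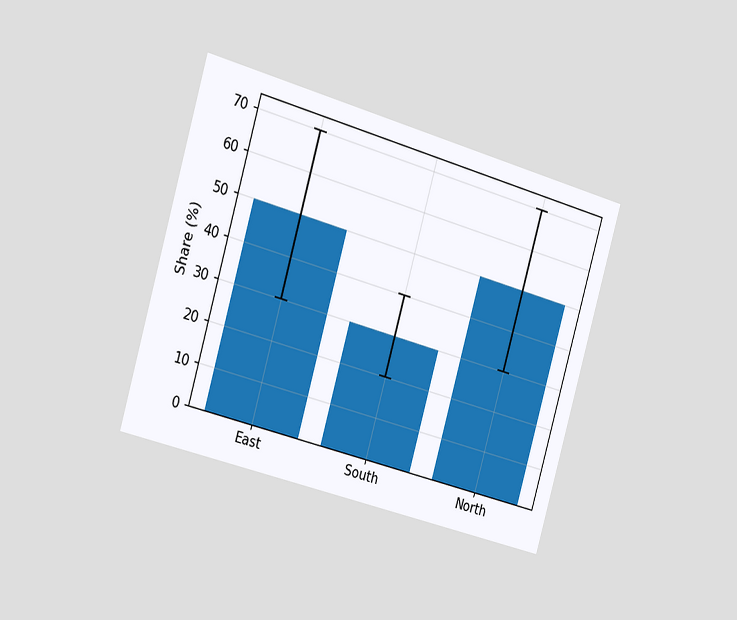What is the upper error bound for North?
70%

The chart is tilted about 16° clockwise and viewed slightly from the left. The North bar's upper whisker reaches 70%.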